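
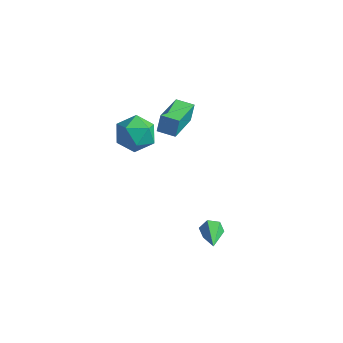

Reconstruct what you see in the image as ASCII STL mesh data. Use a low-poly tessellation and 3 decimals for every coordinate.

solid 
facet normal -0.525 0.755 -0.393
outer loop
vertex 2.795 1.568 -2.859
vertex 2.564 1.184 -3.288
vertex 2.269 1.26 -2.748
endloop
endfacet
facet normal 0.080 0.215 0.973
outer loop
vertex 2.795 1.568 -2.859
vertex 2.269 1.26 -2.748
vertex 3.596 -0.304 -2.512
endloop
endfacet
facet normal -0.524 0.756 -0.393
outer loop
vertex 2.269 1.26 -2.748
vertex 2.564 1.184 -3.288
vertex 2.037 0.877 -3.176
endloop
endfacet
facet normal -0.601 -0.406 0.689
outer loop
vertex 2.269 1.26 -2.748
vertex 2.037 0.877 -3.176
vertex 3.596 -0.304 -2.512
endloop
endfacet
facet normal -0.524 0.755 -0.395
outer loop
vertex 2.037 0.877 -3.176
vertex 2.564 1.184 -3.288
vertex 2.333 0.8 -3.716
endloop
endfacet
facet normal -0.544 -0.820 -0.181
outer loop
vertex 2.037 0.877 -3.176
vertex 2.333 0.8 -3.716
vertex 3.596 -0.304 -2.512
endloop
endfacet
facet normal -0.525 0.755 -0.394
outer loop
vertex 2.333 0.8 -3.716
vertex 2.564 1.184 -3.288
vertex 2.859 1.108 -3.827
endloop
endfacet
facet normal 0.196 -0.611 -0.767
outer loop
vertex 2.333 0.8 -3.716
vertex 2.859 1.108 -3.827
vertex 3.596 -0.304 -2.512
endloop
endfacet
facet normal -0.523 0.756 -0.393
outer loop
vertex 2.859 1.108 -3.827
vertex 2.564 1.184 -3.288
vertex 3.091 1.491 -3.399
endloop
endfacet
facet normal 0.876 0.008 -0.482
outer loop
vertex 2.859 1.108 -3.827
vertex 3.091 1.491 -3.399
vertex 3.596 -0.304 -2.512
endloop
endfacet
facet normal -0.523 0.755 -0.394
outer loop
vertex 3.091 1.491 -3.399
vertex 2.564 1.184 -3.288
vertex 2.795 1.568 -2.859
endloop
endfacet
facet normal 0.819 0.422 0.389
outer loop
vertex 3.091 1.491 -3.399
vertex 2.795 1.568 -2.859
vertex 3.596 -0.304 -2.512
endloop
endfacet
facet normal -0.981 -0.185 0.065
outer loop
vertex -0.427 1.332 4.191
vertex -0.844 3.305 3.504
vertex -0.428 1.0 3.237
endloop
endfacet
facet normal 0.195 -0.926 0.322
outer loop
vertex 0.504 1.175 3.176
vertex -0.427 1.332 4.191
vertex -0.428 1.0 3.237
endloop
endfacet
facet normal -0.981 -0.185 0.065
outer loop
vertex -0.428 1.0 3.237
vertex -0.844 3.305 3.504
vertex -0.845 2.973 2.551
endloop
endfacet
facet normal -0.000 -0.328 -0.945
outer loop
vertex -0.845 2.973 2.551
vertex 0.504 1.175 3.176
vertex -0.428 1.0 3.237
endloop
endfacet
facet normal 0.000 0.329 0.944
outer loop
vertex -0.427 1.332 4.191
vertex 0.088 3.48 3.443
vertex -0.844 3.305 3.504
endloop
endfacet
facet normal 0.195 -0.926 0.322
outer loop
vertex 0.505 1.507 4.129
vertex -0.427 1.332 4.191
vertex 0.504 1.175 3.176
endloop
endfacet
facet normal 0.001 0.329 0.944
outer loop
vertex 0.505 1.507 4.129
vertex 0.088 3.48 3.443
vertex -0.427 1.332 4.191
endloop
endfacet
facet normal -0.195 0.926 -0.322
outer loop
vertex -0.844 3.305 3.504
vertex 0.088 3.48 3.443
vertex -0.845 2.973 2.551
endloop
endfacet
facet normal -0.001 -0.329 -0.944
outer loop
vertex 0.087 3.148 2.489
vertex 0.504 1.175 3.176
vertex -0.845 2.973 2.551
endloop
endfacet
facet normal -0.195 0.926 -0.322
outer loop
vertex -0.845 2.973 2.551
vertex 0.088 3.48 3.443
vertex 0.087 3.148 2.489
endloop
endfacet
facet normal 0.981 0.185 -0.065
outer loop
vertex 0.087 3.148 2.489
vertex 0.505 1.507 4.129
vertex 0.504 1.175 3.176
endloop
endfacet
facet normal 0.981 0.185 -0.065
outer loop
vertex 0.088 3.48 3.443
vertex 0.505 1.507 4.129
vertex 0.087 3.148 2.489
endloop
endfacet
facet normal 0.340 0.628 0.700
outer loop
vertex -1.621 2.54 1.693
vertex -2.344 2.114 2.427
vertex -1.325 1.673 2.328
endloop
endfacet
facet normal 0.855 0.463 0.234
outer loop
vertex -1.621 2.54 1.693
vertex -1.325 1.673 2.328
vertex -1.043 1.697 1.25
endloop
endfacet
facet normal 0.632 0.653 -0.417
outer loop
vertex -1.621 2.54 1.693
vertex -1.043 1.697 1.25
vertex -1.887 2.152 0.683
endloop
endfacet
facet normal -0.019 0.935 -0.354
outer loop
vertex -1.621 2.54 1.693
vertex -1.887 2.152 0.683
vertex -2.691 2.411 1.41
endloop
endfacet
facet normal -0.200 0.920 0.337
outer loop
vertex -1.621 2.54 1.693
vertex -2.691 2.411 1.41
vertex -2.344 2.114 2.427
endloop
endfacet
facet normal 0.939 -0.246 0.240
outer loop
vertex -1.043 1.697 1.25
vertex -1.325 1.673 2.328
vertex -1.409 0.749 1.71
endloop
endfacet
facet normal 0.106 0.022 0.994
outer loop
vertex -1.325 1.673 2.328
vertex -2.344 2.114 2.427
vertex -2.213 1.008 2.437
endloop
endfacet
facet normal -0.769 0.494 0.407
outer loop
vertex -2.344 2.114 2.427
vertex -2.691 2.411 1.41
vertex -3.057 1.463 1.87
endloop
endfacet
facet normal -0.476 0.519 -0.711
outer loop
vertex -2.691 2.411 1.41
vertex -1.887 2.152 0.683
vertex -2.775 1.487 0.792
endloop
endfacet
facet normal 0.579 0.061 -0.813
outer loop
vertex -1.887 2.152 0.683
vertex -1.043 1.697 1.25
vertex -1.756 1.046 0.693
endloop
endfacet
facet normal 0.019 -0.935 0.354
outer loop
vertex -2.479 0.62 1.427
vertex -1.409 0.749 1.71
vertex -2.213 1.008 2.437
endloop
endfacet
facet normal -0.632 -0.653 0.417
outer loop
vertex -2.479 0.62 1.427
vertex -2.213 1.008 2.437
vertex -3.057 1.463 1.87
endloop
endfacet
facet normal -0.855 -0.463 -0.234
outer loop
vertex -2.479 0.62 1.427
vertex -3.057 1.463 1.87
vertex -2.775 1.487 0.792
endloop
endfacet
facet normal -0.340 -0.628 -0.700
outer loop
vertex -2.479 0.62 1.427
vertex -2.775 1.487 0.792
vertex -1.756 1.046 0.693
endloop
endfacet
facet normal 0.200 -0.920 -0.337
outer loop
vertex -2.479 0.62 1.427
vertex -1.756 1.046 0.693
vertex -1.409 0.749 1.71
endloop
endfacet
facet normal 0.476 -0.519 0.711
outer loop
vertex -2.213 1.008 2.437
vertex -1.409 0.749 1.71
vertex -1.325 1.673 2.328
endloop
endfacet
facet normal -0.579 -0.061 0.813
outer loop
vertex -3.057 1.463 1.87
vertex -2.213 1.008 2.437
vertex -2.344 2.114 2.427
endloop
endfacet
facet normal -0.939 0.246 -0.240
outer loop
vertex -2.775 1.487 0.792
vertex -3.057 1.463 1.87
vertex -2.691 2.411 1.41
endloop
endfacet
facet normal -0.106 -0.022 -0.994
outer loop
vertex -1.756 1.046 0.693
vertex -2.775 1.487 0.792
vertex -1.887 2.152 0.683
endloop
endfacet
facet normal 0.769 -0.494 -0.407
outer loop
vertex -1.409 0.749 1.71
vertex -1.756 1.046 0.693
vertex -1.043 1.697 1.25
endloop
endfacet

endsolid


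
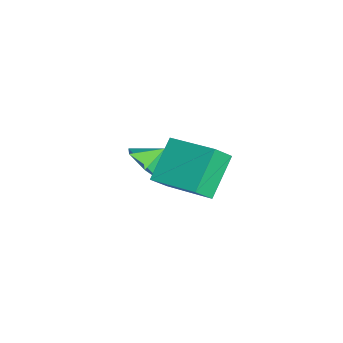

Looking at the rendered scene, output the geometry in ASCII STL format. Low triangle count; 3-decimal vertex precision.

solid 
facet normal 0.386 -0.699 -0.602
outer loop
vertex 0.429 -2.059 -1.751
vertex -0.151 -2.69 -1.39
vertex -0.408 -2.192 -2.133
endloop
endfacet
facet normal -0.079 0.983 -0.168
outer loop
vertex 0.429 -2.059 -1.751
vertex -0.408 -2.192 -2.133
vertex -0.549 -1.97 -0.77
endloop
endfacet
facet normal 0.385 -0.699 -0.602
outer loop
vertex -0.408 -2.192 -2.133
vertex -0.151 -2.69 -1.39
vertex -0.989 -2.823 -1.772
endloop
endfacet
facet normal -0.773 0.609 -0.179
outer loop
vertex -0.408 -2.192 -2.133
vertex -0.989 -2.823 -1.772
vertex -0.549 -1.97 -0.77
endloop
endfacet
facet normal 0.386 -0.699 -0.603
outer loop
vertex -0.989 -2.823 -1.772
vertex -0.151 -2.69 -1.39
vertex -0.732 -3.321 -1.03
endloop
endfacet
facet normal -0.931 0.057 0.361
outer loop
vertex -0.989 -2.823 -1.772
vertex -0.732 -3.321 -1.03
vertex -0.549 -1.97 -0.77
endloop
endfacet
facet normal 0.386 -0.699 -0.603
outer loop
vertex -0.732 -3.321 -1.03
vertex -0.151 -2.69 -1.39
vertex 0.106 -3.188 -0.648
endloop
endfacet
facet normal -0.396 -0.122 0.910
outer loop
vertex -0.732 -3.321 -1.03
vertex 0.106 -3.188 -0.648
vertex -0.549 -1.97 -0.77
endloop
endfacet
facet normal 0.386 -0.699 -0.603
outer loop
vertex 0.106 -3.188 -0.648
vertex -0.151 -2.69 -1.39
vertex 0.686 -2.557 -1.008
endloop
endfacet
facet normal 0.297 0.252 0.921
outer loop
vertex 0.106 -3.188 -0.648
vertex 0.686 -2.557 -1.008
vertex -0.549 -1.97 -0.77
endloop
endfacet
facet normal 0.386 -0.699 -0.602
outer loop
vertex 0.686 -2.557 -1.008
vertex -0.151 -2.69 -1.39
vertex 0.429 -2.059 -1.751
endloop
endfacet
facet normal 0.456 0.804 0.381
outer loop
vertex 0.686 -2.557 -1.008
vertex 0.429 -2.059 -1.751
vertex -0.549 -1.97 -0.77
endloop
endfacet
facet normal -0.585 -0.770 -0.254
outer loop
vertex 3.578 -2.016 0.932
vertex 2.32 -1.471 2.175
vertex 3.162 -1.484 0.278
endloop
endfacet
facet normal 0.680 -0.295 -0.672
outer loop
vertex 4.42 0.171 0.825
vertex 3.578 -2.016 0.932
vertex 3.162 -1.484 0.278
endloop
endfacet
facet normal -0.585 -0.770 -0.254
outer loop
vertex 3.162 -1.484 0.278
vertex 2.32 -1.471 2.175
vertex 1.904 -0.939 1.521
endloop
endfacet
facet normal -0.442 0.566 -0.696
outer loop
vertex 1.904 -0.939 1.521
vertex 4.42 0.171 0.825
vertex 3.162 -1.484 0.278
endloop
endfacet
facet normal 0.442 -0.566 0.696
outer loop
vertex 3.578 -2.016 0.932
vertex 3.578 0.184 2.722
vertex 2.32 -1.471 2.175
endloop
endfacet
facet normal 0.680 -0.295 -0.672
outer loop
vertex 4.836 -0.361 1.479
vertex 3.578 -2.016 0.932
vertex 4.42 0.171 0.825
endloop
endfacet
facet normal 0.442 -0.566 0.696
outer loop
vertex 4.836 -0.361 1.479
vertex 3.578 0.184 2.722
vertex 3.578 -2.016 0.932
endloop
endfacet
facet normal -0.680 0.295 0.672
outer loop
vertex 2.32 -1.471 2.175
vertex 3.578 0.184 2.722
vertex 1.904 -0.939 1.521
endloop
endfacet
facet normal -0.442 0.566 -0.696
outer loop
vertex 3.162 0.716 2.068
vertex 4.42 0.171 0.825
vertex 1.904 -0.939 1.521
endloop
endfacet
facet normal -0.680 0.295 0.672
outer loop
vertex 1.904 -0.939 1.521
vertex 3.578 0.184 2.722
vertex 3.162 0.716 2.068
endloop
endfacet
facet normal 0.585 0.770 0.254
outer loop
vertex 3.162 0.716 2.068
vertex 4.836 -0.361 1.479
vertex 4.42 0.171 0.825
endloop
endfacet
facet normal 0.585 0.770 0.254
outer loop
vertex 3.578 0.184 2.722
vertex 4.836 -0.361 1.479
vertex 3.162 0.716 2.068
endloop
endfacet

endsolid


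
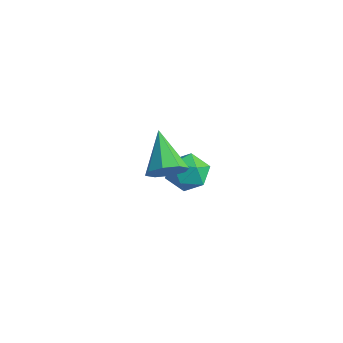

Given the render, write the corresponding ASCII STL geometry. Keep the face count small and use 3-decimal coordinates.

solid 
facet normal 0.336 0.522 0.784
outer loop
vertex -2.898 4.27 -1.611
vertex -3.583 3.761 -0.979
vertex -2.61 3.366 -1.133
endloop
endfacet
facet normal 0.852 0.430 0.299
outer loop
vertex -2.898 4.27 -1.611
vertex -2.61 3.366 -1.133
vertex -2.342 3.54 -2.146
endloop
endfacet
facet normal 0.628 0.711 -0.318
outer loop
vertex -2.898 4.27 -1.611
vertex -2.342 3.54 -2.146
vertex -3.15 4.043 -2.617
endloop
endfacet
facet normal -0.028 0.977 -0.213
outer loop
vertex -2.898 4.27 -1.611
vertex -3.15 4.043 -2.617
vertex -3.917 4.179 -1.896
endloop
endfacet
facet normal -0.207 0.859 0.467
outer loop
vertex -2.898 4.27 -1.611
vertex -3.917 4.179 -1.896
vertex -3.583 3.761 -0.979
endloop
endfacet
facet normal 0.941 -0.271 0.202
outer loop
vertex -2.342 3.54 -2.146
vertex -2.61 3.366 -1.133
vertex -2.683 2.581 -1.844
endloop
endfacet
facet normal 0.106 -0.123 0.987
outer loop
vertex -2.61 3.366 -1.133
vertex -3.583 3.761 -0.979
vertex -3.45 2.717 -1.123
endloop
endfacet
facet normal -0.772 0.424 0.474
outer loop
vertex -3.583 3.761 -0.979
vertex -3.917 4.179 -1.896
vertex -4.258 3.22 -1.594
endloop
endfacet
facet normal -0.481 0.613 -0.627
outer loop
vertex -3.917 4.179 -1.896
vertex -3.15 4.043 -2.617
vertex -3.99 3.394 -2.607
endloop
endfacet
facet normal 0.578 0.183 -0.795
outer loop
vertex -3.15 4.043 -2.617
vertex -2.342 3.54 -2.146
vertex -3.017 2.999 -2.761
endloop
endfacet
facet normal 0.028 -0.977 0.213
outer loop
vertex -3.702 2.49 -2.129
vertex -2.683 2.581 -1.844
vertex -3.45 2.717 -1.123
endloop
endfacet
facet normal -0.628 -0.711 0.318
outer loop
vertex -3.702 2.49 -2.129
vertex -3.45 2.717 -1.123
vertex -4.258 3.22 -1.594
endloop
endfacet
facet normal -0.852 -0.430 -0.299
outer loop
vertex -3.702 2.49 -2.129
vertex -4.258 3.22 -1.594
vertex -3.99 3.394 -2.607
endloop
endfacet
facet normal -0.336 -0.522 -0.784
outer loop
vertex -3.702 2.49 -2.129
vertex -3.99 3.394 -2.607
vertex -3.017 2.999 -2.761
endloop
endfacet
facet normal 0.207 -0.859 -0.467
outer loop
vertex -3.702 2.49 -2.129
vertex -3.017 2.999 -2.761
vertex -2.683 2.581 -1.844
endloop
endfacet
facet normal 0.481 -0.613 0.627
outer loop
vertex -3.45 2.717 -1.123
vertex -2.683 2.581 -1.844
vertex -2.61 3.366 -1.133
endloop
endfacet
facet normal -0.578 -0.183 0.795
outer loop
vertex -4.258 3.22 -1.594
vertex -3.45 2.717 -1.123
vertex -3.583 3.761 -0.979
endloop
endfacet
facet normal -0.941 0.271 -0.202
outer loop
vertex -3.99 3.394 -2.607
vertex -4.258 3.22 -1.594
vertex -3.917 4.179 -1.896
endloop
endfacet
facet normal -0.106 0.123 -0.987
outer loop
vertex -3.017 2.999 -2.761
vertex -3.99 3.394 -2.607
vertex -3.15 4.043 -2.617
endloop
endfacet
facet normal 0.772 -0.424 -0.474
outer loop
vertex -2.683 2.581 -1.844
vertex -3.017 2.999 -2.761
vertex -2.342 3.54 -2.146
endloop
endfacet
facet normal 0.733 -0.294 -0.613
outer loop
vertex 1.782 -0.48 3.411
vertex 1.189 -0.655 2.786
vertex 1.663 0.051 3.014
endloop
endfacet
facet normal 0.343 0.611 0.714
outer loop
vertex 1.782 -0.48 3.411
vertex 1.663 0.051 3.014
vertex -0.329 -0.045 4.054
endloop
endfacet
facet normal 0.734 -0.295 -0.612
outer loop
vertex 1.663 0.051 3.014
vertex 1.189 -0.655 2.786
vertex 1.266 0.168 2.482
endloop
endfacet
facet normal 0.047 0.982 0.181
outer loop
vertex 1.663 0.051 3.014
vertex 1.266 0.168 2.482
vertex -0.329 -0.045 4.054
endloop
endfacet
facet normal 0.733 -0.295 -0.613
outer loop
vertex 1.266 0.168 2.482
vertex 1.189 -0.655 2.786
vertex 0.824 -0.197 2.129
endloop
endfacet
facet normal -0.433 0.840 -0.326
outer loop
vertex 1.266 0.168 2.482
vertex 0.824 -0.197 2.129
vertex -0.329 -0.045 4.054
endloop
endfacet
facet normal 0.733 -0.295 -0.613
outer loop
vertex 0.824 -0.197 2.129
vertex 1.189 -0.655 2.786
vertex 0.595 -0.83 2.16
endloop
endfacet
facet normal -0.816 0.270 -0.510
outer loop
vertex 0.824 -0.197 2.129
vertex 0.595 -0.83 2.16
vertex -0.329 -0.045 4.054
endloop
endfacet
facet normal 0.733 -0.294 -0.614
outer loop
vertex 0.595 -0.83 2.16
vertex 1.189 -0.655 2.786
vertex 0.715 -1.36 2.557
endloop
endfacet
facet normal -0.879 -0.397 -0.264
outer loop
vertex 0.595 -0.83 2.16
vertex 0.715 -1.36 2.557
vertex -0.329 -0.045 4.054
endloop
endfacet
facet normal 0.734 -0.294 -0.612
outer loop
vertex 0.715 -1.36 2.557
vertex 1.189 -0.655 2.786
vertex 1.112 -1.477 3.089
endloop
endfacet
facet normal -0.584 -0.767 0.267
outer loop
vertex 0.715 -1.36 2.557
vertex 1.112 -1.477 3.089
vertex -0.329 -0.045 4.054
endloop
endfacet
facet normal 0.733 -0.295 -0.613
outer loop
vertex 1.112 -1.477 3.089
vertex 1.189 -0.655 2.786
vertex 1.554 -1.112 3.442
endloop
endfacet
facet normal -0.102 -0.625 0.774
outer loop
vertex 1.112 -1.477 3.089
vertex 1.554 -1.112 3.442
vertex -0.329 -0.045 4.054
endloop
endfacet
facet normal 0.733 -0.295 -0.613
outer loop
vertex 1.554 -1.112 3.442
vertex 1.189 -0.655 2.786
vertex 1.782 -0.48 3.411
endloop
endfacet
facet normal 0.281 -0.054 0.958
outer loop
vertex 1.554 -1.112 3.442
vertex 1.782 -0.48 3.411
vertex -0.329 -0.045 4.054
endloop
endfacet

endsolid


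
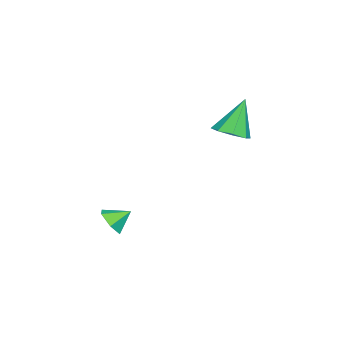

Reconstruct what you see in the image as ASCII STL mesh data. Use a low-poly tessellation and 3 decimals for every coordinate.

solid 
facet normal 0.352 -0.754 -0.555
outer loop
vertex 4.462 -2.572 -0.87
vertex 3.675 -2.809 -1.048
vertex 4.071 -2.259 -1.544
endloop
endfacet
facet normal 0.486 0.865 0.120
outer loop
vertex 4.462 -2.572 -0.87
vertex 4.071 -2.259 -1.544
vertex 3.285 -1.971 -0.432
endloop
endfacet
facet normal 0.352 -0.754 -0.555
outer loop
vertex 4.071 -2.259 -1.544
vertex 3.675 -2.809 -1.048
vertex 3.285 -2.495 -1.722
endloop
endfacet
facet normal -0.189 0.910 -0.370
outer loop
vertex 4.071 -2.259 -1.544
vertex 3.285 -2.495 -1.722
vertex 3.285 -1.971 -0.432
endloop
endfacet
facet normal 0.351 -0.754 -0.555
outer loop
vertex 3.285 -2.495 -1.722
vertex 3.675 -2.809 -1.048
vertex 2.889 -3.045 -1.225
endloop
endfacet
facet normal -0.869 0.458 -0.186
outer loop
vertex 3.285 -2.495 -1.722
vertex 2.889 -3.045 -1.225
vertex 3.285 -1.971 -0.432
endloop
endfacet
facet normal 0.351 -0.755 -0.554
outer loop
vertex 2.889 -3.045 -1.225
vertex 3.675 -2.809 -1.048
vertex 3.28 -3.358 -0.551
endloop
endfacet
facet normal -0.872 -0.039 0.488
outer loop
vertex 2.889 -3.045 -1.225
vertex 3.28 -3.358 -0.551
vertex 3.285 -1.971 -0.432
endloop
endfacet
facet normal 0.352 -0.755 -0.554
outer loop
vertex 3.28 -3.358 -0.551
vertex 3.675 -2.809 -1.048
vertex 4.066 -3.122 -0.373
endloop
endfacet
facet normal -0.196 -0.083 0.977
outer loop
vertex 3.28 -3.358 -0.551
vertex 4.066 -3.122 -0.373
vertex 3.285 -1.971 -0.432
endloop
endfacet
facet normal 0.352 -0.754 -0.554
outer loop
vertex 4.066 -3.122 -0.373
vertex 3.675 -2.809 -1.048
vertex 4.462 -2.572 -0.87
endloop
endfacet
facet normal 0.484 0.369 0.794
outer loop
vertex 4.066 -3.122 -0.373
vertex 4.462 -2.572 -0.87
vertex 3.285 -1.971 -0.432
endloop
endfacet
facet normal 0.395 -0.218 -0.893
outer loop
vertex -1.502 1.512 2.668
vertex -2.387 1.2 2.353
vertex -1.91 2.067 2.352
endloop
endfacet
facet normal 0.535 0.679 0.502
outer loop
vertex -1.502 1.512 2.668
vertex -1.91 2.067 2.352
vertex -3.253 1.68 4.307
endloop
endfacet
facet normal 0.395 -0.219 -0.892
outer loop
vertex -1.91 2.067 2.352
vertex -2.387 1.2 2.353
vertex -2.597 2.114 2.036
endloop
endfacet
facet normal -0.017 0.983 0.183
outer loop
vertex -1.91 2.067 2.352
vertex -2.597 2.114 2.036
vertex -3.253 1.68 4.307
endloop
endfacet
facet normal 0.395 -0.219 -0.892
outer loop
vertex -2.597 2.114 2.036
vertex -2.387 1.2 2.353
vertex -3.161 1.626 1.906
endloop
endfacet
facet normal -0.648 0.760 -0.042
outer loop
vertex -2.597 2.114 2.036
vertex -3.161 1.626 1.906
vertex -3.253 1.68 4.307
endloop
endfacet
facet normal 0.395 -0.219 -0.892
outer loop
vertex -3.161 1.626 1.906
vertex -2.387 1.2 2.353
vertex -3.273 0.888 2.038
endloop
endfacet
facet normal -0.989 0.143 -0.041
outer loop
vertex -3.161 1.626 1.906
vertex -3.273 0.888 2.038
vertex -3.253 1.68 4.307
endloop
endfacet
facet normal 0.395 -0.220 -0.892
outer loop
vertex -3.273 0.888 2.038
vertex -2.387 1.2 2.353
vertex -2.865 0.333 2.355
endloop
endfacet
facet normal -0.839 -0.511 0.186
outer loop
vertex -3.273 0.888 2.038
vertex -2.865 0.333 2.355
vertex -3.253 1.68 4.307
endloop
endfacet
facet normal 0.395 -0.220 -0.892
outer loop
vertex -2.865 0.333 2.355
vertex -2.387 1.2 2.353
vertex -2.178 0.286 2.671
endloop
endfacet
facet normal -0.288 -0.814 0.505
outer loop
vertex -2.865 0.333 2.355
vertex -2.178 0.286 2.671
vertex -3.253 1.68 4.307
endloop
endfacet
facet normal 0.395 -0.220 -0.892
outer loop
vertex -2.178 0.286 2.671
vertex -2.387 1.2 2.353
vertex -1.614 0.774 2.8
endloop
endfacet
facet normal 0.344 -0.591 0.730
outer loop
vertex -2.178 0.286 2.671
vertex -1.614 0.774 2.8
vertex -3.253 1.68 4.307
endloop
endfacet
facet normal 0.395 -0.219 -0.892
outer loop
vertex -1.614 0.774 2.8
vertex -2.387 1.2 2.353
vertex -1.502 1.512 2.668
endloop
endfacet
facet normal 0.684 0.026 0.729
outer loop
vertex -1.614 0.774 2.8
vertex -1.502 1.512 2.668
vertex -3.253 1.68 4.307
endloop
endfacet

endsolid


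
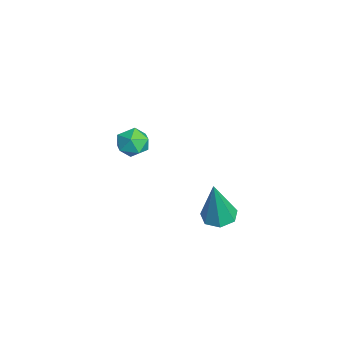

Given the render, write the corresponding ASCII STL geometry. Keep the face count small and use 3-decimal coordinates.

solid 
facet normal -0.169 0.136 -0.976
outer loop
vertex 3.654 0.79 0.206
vertex 3.156 0.27 0.22
vertex 3.071 0.976 0.333
endloop
endfacet
facet normal 0.354 0.860 0.368
outer loop
vertex 3.654 0.79 0.206
vertex 3.071 0.976 0.333
vertex 3.504 -0.01 2.22
endloop
endfacet
facet normal -0.169 0.136 -0.976
outer loop
vertex 3.071 0.976 0.333
vertex 3.156 0.27 0.22
vertex 2.552 0.631 0.375
endloop
endfacet
facet normal -0.454 0.743 0.492
outer loop
vertex 3.071 0.976 0.333
vertex 2.552 0.631 0.375
vertex 3.504 -0.01 2.22
endloop
endfacet
facet normal -0.169 0.136 -0.976
outer loop
vertex 2.552 0.631 0.375
vertex 3.156 0.27 0.22
vertex 2.488 0.014 0.3
endloop
endfacet
facet normal -0.883 0.035 0.468
outer loop
vertex 2.552 0.631 0.375
vertex 2.488 0.014 0.3
vertex 3.504 -0.01 2.22
endloop
endfacet
facet normal -0.170 0.137 -0.976
outer loop
vertex 2.488 0.014 0.3
vertex 3.156 0.27 0.22
vertex 2.927 -0.41 0.164
endloop
endfacet
facet normal -0.608 -0.730 0.313
outer loop
vertex 2.488 0.014 0.3
vertex 2.927 -0.41 0.164
vertex 3.504 -0.01 2.22
endloop
endfacet
facet normal -0.170 0.138 -0.976
outer loop
vertex 2.927 -0.41 0.164
vertex 3.156 0.27 0.22
vertex 3.538 -0.321 0.07
endloop
endfacet
facet normal 0.164 -0.976 0.144
outer loop
vertex 2.927 -0.41 0.164
vertex 3.538 -0.321 0.07
vertex 3.504 -0.01 2.22
endloop
endfacet
facet normal -0.170 0.138 -0.976
outer loop
vertex 3.538 -0.321 0.07
vertex 3.156 0.27 0.22
vertex 3.862 0.213 0.089
endloop
endfacet
facet normal 0.850 -0.519 0.089
outer loop
vertex 3.538 -0.321 0.07
vertex 3.862 0.213 0.089
vertex 3.504 -0.01 2.22
endloop
endfacet
facet normal -0.170 0.137 -0.976
outer loop
vertex 3.862 0.213 0.089
vertex 3.156 0.27 0.22
vertex 3.654 0.79 0.206
endloop
endfacet
facet normal 0.935 0.299 0.188
outer loop
vertex 3.862 0.213 0.089
vertex 3.654 0.79 0.206
vertex 3.504 -0.01 2.22
endloop
endfacet
facet normal 0.291 0.332 0.897
outer loop
vertex -1.621 -1.875 1.148
vertex -2.13 -2.353 1.49
vertex -1.406 -2.596 1.345
endloop
endfacet
facet normal 0.827 0.364 0.428
outer loop
vertex -1.621 -1.875 1.148
vertex -1.406 -2.596 1.345
vertex -1.184 -2.297 0.662
endloop
endfacet
facet normal 0.620 0.776 -0.117
outer loop
vertex -1.621 -1.875 1.148
vertex -1.184 -2.297 0.662
vertex -1.772 -1.869 0.385
endloop
endfacet
facet normal -0.045 0.999 0.017
outer loop
vertex -1.621 -1.875 1.148
vertex -1.772 -1.869 0.385
vertex -2.357 -1.904 0.897
endloop
endfacet
facet normal -0.248 0.724 0.643
outer loop
vertex -1.621 -1.875 1.148
vertex -2.357 -1.904 0.897
vertex -2.13 -2.353 1.49
endloop
endfacet
facet normal 0.939 -0.294 0.177
outer loop
vertex -1.184 -2.297 0.662
vertex -1.406 -2.596 1.345
vertex -1.423 -3.036 0.703
endloop
endfacet
facet normal 0.071 -0.346 0.935
outer loop
vertex -1.406 -2.596 1.345
vertex -2.13 -2.353 1.49
vertex -2.008 -3.071 1.215
endloop
endfacet
facet normal -0.801 0.288 0.525
outer loop
vertex -2.13 -2.353 1.49
vertex -2.357 -1.904 0.897
vertex -2.596 -2.643 0.938
endloop
endfacet
facet normal -0.472 0.733 -0.490
outer loop
vertex -2.357 -1.904 0.897
vertex -1.772 -1.869 0.385
vertex -2.374 -2.344 0.255
endloop
endfacet
facet normal 0.603 0.373 -0.705
outer loop
vertex -1.772 -1.869 0.385
vertex -1.184 -2.297 0.662
vertex -1.65 -2.587 0.11
endloop
endfacet
facet normal 0.045 -0.999 -0.017
outer loop
vertex -2.159 -3.065 0.452
vertex -1.423 -3.036 0.703
vertex -2.008 -3.071 1.215
endloop
endfacet
facet normal -0.620 -0.776 0.117
outer loop
vertex -2.159 -3.065 0.452
vertex -2.008 -3.071 1.215
vertex -2.596 -2.643 0.938
endloop
endfacet
facet normal -0.827 -0.364 -0.428
outer loop
vertex -2.159 -3.065 0.452
vertex -2.596 -2.643 0.938
vertex -2.374 -2.344 0.255
endloop
endfacet
facet normal -0.291 -0.332 -0.897
outer loop
vertex -2.159 -3.065 0.452
vertex -2.374 -2.344 0.255
vertex -1.65 -2.587 0.11
endloop
endfacet
facet normal 0.248 -0.724 -0.643
outer loop
vertex -2.159 -3.065 0.452
vertex -1.65 -2.587 0.11
vertex -1.423 -3.036 0.703
endloop
endfacet
facet normal 0.472 -0.733 0.490
outer loop
vertex -2.008 -3.071 1.215
vertex -1.423 -3.036 0.703
vertex -1.406 -2.596 1.345
endloop
endfacet
facet normal -0.603 -0.373 0.705
outer loop
vertex -2.596 -2.643 0.938
vertex -2.008 -3.071 1.215
vertex -2.13 -2.353 1.49
endloop
endfacet
facet normal -0.939 0.294 -0.177
outer loop
vertex -2.374 -2.344 0.255
vertex -2.596 -2.643 0.938
vertex -2.357 -1.904 0.897
endloop
endfacet
facet normal -0.071 0.346 -0.935
outer loop
vertex -1.65 -2.587 0.11
vertex -2.374 -2.344 0.255
vertex -1.772 -1.869 0.385
endloop
endfacet
facet normal 0.801 -0.288 -0.525
outer loop
vertex -1.423 -3.036 0.703
vertex -1.65 -2.587 0.11
vertex -1.184 -2.297 0.662
endloop
endfacet

endsolid


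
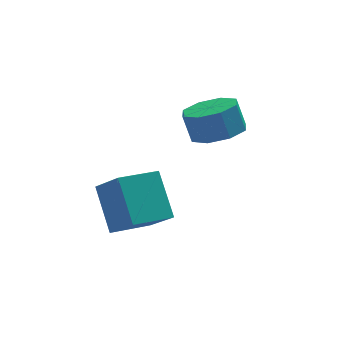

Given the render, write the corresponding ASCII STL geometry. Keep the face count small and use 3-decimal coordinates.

solid 
facet normal -0.930 -0.324 0.171
outer loop
vertex -3.01 -4.151 -0.931
vertex -3.21 -2.951 0.257
vertex -3.524 -3.219 -1.959
endloop
endfacet
facet normal 0.117 -0.706 -0.699
outer loop
vertex -2.23 -2.769 -2.197
vertex -3.01 -4.151 -0.931
vertex -3.524 -3.219 -1.959
endloop
endfacet
facet normal -0.931 -0.323 0.171
outer loop
vertex -3.524 -3.219 -1.959
vertex -3.21 -2.951 0.257
vertex -3.723 -2.019 -0.772
endloop
endfacet
facet normal -0.347 0.630 -0.695
outer loop
vertex -3.723 -2.019 -0.772
vertex -2.23 -2.769 -2.197
vertex -3.524 -3.219 -1.959
endloop
endfacet
facet normal 0.347 -0.630 0.695
outer loop
vertex -3.01 -4.151 -0.931
vertex -1.916 -2.501 0.019
vertex -3.21 -2.951 0.257
endloop
endfacet
facet normal 0.118 -0.706 -0.698
outer loop
vertex -1.717 -3.701 -1.168
vertex -3.01 -4.151 -0.931
vertex -2.23 -2.769 -2.197
endloop
endfacet
facet normal 0.347 -0.630 0.695
outer loop
vertex -1.717 -3.701 -1.168
vertex -1.916 -2.501 0.019
vertex -3.01 -4.151 -0.931
endloop
endfacet
facet normal -0.117 0.706 0.698
outer loop
vertex -3.21 -2.951 0.257
vertex -1.916 -2.501 0.019
vertex -3.723 -2.019 -0.772
endloop
endfacet
facet normal -0.347 0.630 -0.695
outer loop
vertex -2.43 -1.569 -1.009
vertex -2.23 -2.769 -2.197
vertex -3.723 -2.019 -0.772
endloop
endfacet
facet normal -0.118 0.706 0.699
outer loop
vertex -3.723 -2.019 -0.772
vertex -1.916 -2.501 0.019
vertex -2.43 -1.569 -1.009
endloop
endfacet
facet normal 0.931 0.324 -0.171
outer loop
vertex -2.43 -1.569 -1.009
vertex -1.717 -3.701 -1.168
vertex -2.23 -2.769 -2.197
endloop
endfacet
facet normal 0.930 0.324 -0.172
outer loop
vertex -1.916 -2.501 0.019
vertex -1.717 -3.701 -1.168
vertex -2.43 -1.569 -1.009
endloop
endfacet
facet normal 0.215 -0.322 -0.922
outer loop
vertex 1.12 -0.814 0.15
vertex 0.392 -0.357 -0.179
vertex 1.279 -0.155 -0.043
endloop
endfacet
facet normal 0.950 -0.149 0.274
outer loop
vertex 1.12 -0.814 0.15
vertex 1.279 -0.155 -0.043
vertex 0.896 -0.479 1.109
endloop
endfacet
facet normal 0.950 -0.149 0.274
outer loop
vertex 0.896 -0.479 1.109
vertex 1.279 -0.155 -0.043
vertex 1.055 0.179 0.916
endloop
endfacet
facet normal -0.216 0.322 0.922
outer loop
vertex 0.896 -0.479 1.109
vertex 1.055 0.179 0.916
vertex 0.168 -0.023 0.779
endloop
endfacet
facet normal 0.215 -0.321 -0.922
outer loop
vertex 1.279 -0.155 -0.043
vertex 0.392 -0.357 -0.179
vertex 0.919 0.385 -0.315
endloop
endfacet
facet normal 0.832 0.555 0.001
outer loop
vertex 1.279 -0.155 -0.043
vertex 0.919 0.385 -0.315
vertex 1.055 0.179 0.916
endloop
endfacet
facet normal 0.832 0.555 0.001
outer loop
vertex 1.055 0.179 0.916
vertex 0.919 0.385 -0.315
vertex 0.695 0.719 0.643
endloop
endfacet
facet normal -0.216 0.322 0.922
outer loop
vertex 1.055 0.179 0.916
vertex 0.695 0.719 0.643
vertex 0.168 -0.023 0.779
endloop
endfacet
facet normal 0.215 -0.322 -0.922
outer loop
vertex 0.919 0.385 -0.315
vertex 0.392 -0.357 -0.179
vertex 0.25 0.49 -0.508
endloop
endfacet
facet normal 0.226 0.935 -0.273
outer loop
vertex 0.919 0.385 -0.315
vertex 0.25 0.49 -0.508
vertex 0.695 0.719 0.643
endloop
endfacet
facet normal 0.227 0.935 -0.274
outer loop
vertex 0.695 0.719 0.643
vertex 0.25 0.49 -0.508
vertex 0.026 0.825 0.45
endloop
endfacet
facet normal -0.215 0.322 0.922
outer loop
vertex 0.695 0.719 0.643
vertex 0.026 0.825 0.45
vertex 0.168 -0.023 0.779
endloop
endfacet
facet normal 0.216 -0.322 -0.922
outer loop
vertex 0.25 0.49 -0.508
vertex 0.392 -0.357 -0.179
vertex -0.336 0.099 -0.509
endloop
endfacet
facet normal -0.511 0.767 -0.388
outer loop
vertex 0.25 0.49 -0.508
vertex -0.336 0.099 -0.509
vertex 0.026 0.825 0.45
endloop
endfacet
facet normal -0.512 0.767 -0.387
outer loop
vertex 0.026 0.825 0.45
vertex -0.336 0.099 -0.509
vertex -0.56 0.434 0.45
endloop
endfacet
facet normal -0.215 0.322 0.922
outer loop
vertex 0.026 0.825 0.45
vertex -0.56 0.434 0.45
vertex 0.168 -0.023 0.779
endloop
endfacet
facet normal 0.216 -0.322 -0.922
outer loop
vertex -0.336 0.099 -0.509
vertex 0.392 -0.357 -0.179
vertex -0.495 -0.559 -0.316
endloop
endfacet
facet normal -0.950 0.149 -0.274
outer loop
vertex -0.336 0.099 -0.509
vertex -0.495 -0.559 -0.316
vertex -0.56 0.434 0.45
endloop
endfacet
facet normal -0.950 0.149 -0.274
outer loop
vertex -0.56 0.434 0.45
vertex -0.495 -0.559 -0.316
vertex -0.719 -0.225 0.643
endloop
endfacet
facet normal -0.215 0.322 0.922
outer loop
vertex -0.56 0.434 0.45
vertex -0.719 -0.225 0.643
vertex 0.168 -0.023 0.779
endloop
endfacet
facet normal 0.216 -0.322 -0.922
outer loop
vertex -0.495 -0.559 -0.316
vertex 0.392 -0.357 -0.179
vertex -0.135 -1.099 -0.043
endloop
endfacet
facet normal -0.832 -0.555 -0.001
outer loop
vertex -0.495 -0.559 -0.316
vertex -0.135 -1.099 -0.043
vertex -0.719 -0.225 0.643
endloop
endfacet
facet normal -0.832 -0.555 -0.001
outer loop
vertex -0.719 -0.225 0.643
vertex -0.135 -1.099 -0.043
vertex -0.359 -0.765 0.915
endloop
endfacet
facet normal -0.215 0.321 0.922
outer loop
vertex -0.719 -0.225 0.643
vertex -0.359 -0.765 0.915
vertex 0.168 -0.023 0.779
endloop
endfacet
facet normal 0.215 -0.322 -0.922
outer loop
vertex -0.135 -1.099 -0.043
vertex 0.392 -0.357 -0.179
vertex 0.534 -1.205 0.15
endloop
endfacet
facet normal -0.227 -0.935 0.273
outer loop
vertex -0.135 -1.099 -0.043
vertex 0.534 -1.205 0.15
vertex -0.359 -0.765 0.915
endloop
endfacet
facet normal -0.226 -0.935 0.274
outer loop
vertex -0.359 -0.765 0.915
vertex 0.534 -1.205 0.15
vertex 0.31 -0.87 1.108
endloop
endfacet
facet normal -0.215 0.322 0.922
outer loop
vertex -0.359 -0.765 0.915
vertex 0.31 -0.87 1.108
vertex 0.168 -0.023 0.779
endloop
endfacet
facet normal 0.215 -0.322 -0.922
outer loop
vertex 0.534 -1.205 0.15
vertex 0.392 -0.357 -0.179
vertex 1.12 -0.814 0.15
endloop
endfacet
facet normal 0.512 -0.767 0.388
outer loop
vertex 0.534 -1.205 0.15
vertex 1.12 -0.814 0.15
vertex 0.31 -0.87 1.108
endloop
endfacet
facet normal 0.511 -0.767 0.387
outer loop
vertex 0.31 -0.87 1.108
vertex 1.12 -0.814 0.15
vertex 0.896 -0.479 1.109
endloop
endfacet
facet normal -0.216 0.322 0.922
outer loop
vertex 0.31 -0.87 1.108
vertex 0.896 -0.479 1.109
vertex 0.168 -0.023 0.779
endloop
endfacet

endsolid


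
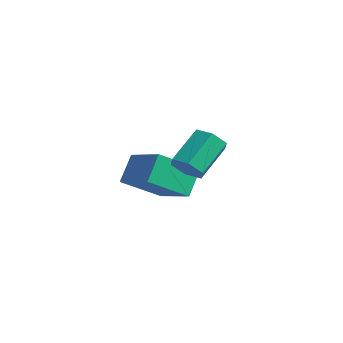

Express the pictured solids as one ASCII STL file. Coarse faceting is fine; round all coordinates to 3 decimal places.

solid 
facet normal 0.178 -0.782 -0.597
outer loop
vertex 0.36 -2.542 -0.047
vertex -0.034 -2.288 -0.497
vertex 0.599 -2.142 -0.5
endloop
endfacet
facet normal 0.913 -0.096 0.397
outer loop
vertex 0.36 -2.542 -0.047
vertex 0.599 -2.142 -0.5
vertex 0.089 -1.346 0.867
endloop
endfacet
facet normal 0.913 -0.095 0.396
outer loop
vertex 0.089 -1.346 0.867
vertex 0.599 -2.142 -0.5
vertex 0.327 -0.946 0.414
endloop
endfacet
facet normal -0.178 0.782 0.597
outer loop
vertex 0.089 -1.346 0.867
vertex 0.327 -0.946 0.414
vertex -0.306 -1.092 0.417
endloop
endfacet
facet normal 0.178 -0.782 -0.597
outer loop
vertex 0.599 -2.142 -0.5
vertex -0.034 -2.288 -0.497
vertex 0.204 -1.888 -0.95
endloop
endfacet
facet normal 0.774 0.486 -0.405
outer loop
vertex 0.599 -2.142 -0.5
vertex 0.204 -1.888 -0.95
vertex 0.327 -0.946 0.414
endloop
endfacet
facet normal 0.776 0.485 -0.405
outer loop
vertex 0.327 -0.946 0.414
vertex 0.204 -1.888 -0.95
vertex -0.067 -0.691 -0.036
endloop
endfacet
facet normal -0.177 0.781 0.598
outer loop
vertex 0.327 -0.946 0.414
vertex -0.067 -0.691 -0.036
vertex -0.306 -1.092 0.417
endloop
endfacet
facet normal 0.178 -0.782 -0.597
outer loop
vertex 0.204 -1.888 -0.95
vertex -0.034 -2.288 -0.497
vertex -0.429 -2.034 -0.947
endloop
endfacet
facet normal -0.138 0.581 -0.802
outer loop
vertex 0.204 -1.888 -0.95
vertex -0.429 -2.034 -0.947
vertex -0.067 -0.691 -0.036
endloop
endfacet
facet normal -0.139 0.581 -0.802
outer loop
vertex -0.067 -0.691 -0.036
vertex -0.429 -2.034 -0.947
vertex -0.7 -0.838 -0.033
endloop
endfacet
facet normal -0.179 0.782 0.598
outer loop
vertex -0.067 -0.691 -0.036
vertex -0.7 -0.838 -0.033
vertex -0.306 -1.092 0.417
endloop
endfacet
facet normal 0.178 -0.782 -0.597
outer loop
vertex -0.429 -2.034 -0.947
vertex -0.034 -2.288 -0.497
vertex -0.667 -2.434 -0.494
endloop
endfacet
facet normal -0.913 0.095 -0.396
outer loop
vertex -0.429 -2.034 -0.947
vertex -0.667 -2.434 -0.494
vertex -0.7 -0.838 -0.033
endloop
endfacet
facet normal -0.913 0.096 -0.397
outer loop
vertex -0.7 -0.838 -0.033
vertex -0.667 -2.434 -0.494
vertex -0.939 -1.238 0.42
endloop
endfacet
facet normal -0.178 0.782 0.597
outer loop
vertex -0.7 -0.838 -0.033
vertex -0.939 -1.238 0.42
vertex -0.306 -1.092 0.417
endloop
endfacet
facet normal 0.177 -0.781 -0.598
outer loop
vertex -0.667 -2.434 -0.494
vertex -0.034 -2.288 -0.497
vertex -0.273 -2.689 -0.044
endloop
endfacet
facet normal -0.775 -0.485 0.404
outer loop
vertex -0.667 -2.434 -0.494
vertex -0.273 -2.689 -0.044
vertex -0.939 -1.238 0.42
endloop
endfacet
facet normal -0.774 -0.485 0.406
outer loop
vertex -0.939 -1.238 0.42
vertex -0.273 -2.689 -0.044
vertex -0.544 -1.492 0.87
endloop
endfacet
facet normal -0.178 0.782 0.597
outer loop
vertex -0.939 -1.238 0.42
vertex -0.544 -1.492 0.87
vertex -0.306 -1.092 0.417
endloop
endfacet
facet normal 0.179 -0.782 -0.598
outer loop
vertex -0.273 -2.689 -0.044
vertex -0.034 -2.288 -0.497
vertex 0.36 -2.542 -0.047
endloop
endfacet
facet normal 0.139 -0.581 0.802
outer loop
vertex -0.273 -2.689 -0.044
vertex 0.36 -2.542 -0.047
vertex -0.544 -1.492 0.87
endloop
endfacet
facet normal 0.138 -0.581 0.802
outer loop
vertex -0.544 -1.492 0.87
vertex 0.36 -2.542 -0.047
vertex 0.089 -1.346 0.867
endloop
endfacet
facet normal -0.178 0.782 0.597
outer loop
vertex -0.544 -1.492 0.87
vertex 0.089 -1.346 0.867
vertex -0.306 -1.092 0.417
endloop
endfacet
facet normal -0.933 0.042 -0.358
outer loop
vertex -4.98 -0.819 -2.029
vertex -4.548 0.62 -2.983
vertex -4.641 -1.565 -2.999
endloop
endfacet
facet normal -0.243 -0.808 0.537
outer loop
vertex -2.972 -1.64 -2.357
vertex -4.98 -0.819 -2.029
vertex -4.641 -1.565 -2.999
endloop
endfacet
facet normal -0.933 0.042 -0.358
outer loop
vertex -4.641 -1.565 -2.999
vertex -4.548 0.62 -2.983
vertex -4.209 -0.126 -3.954
endloop
endfacet
facet normal 0.267 -0.587 -0.764
outer loop
vertex -4.209 -0.126 -3.954
vertex -2.972 -1.64 -2.357
vertex -4.641 -1.565 -2.999
endloop
endfacet
facet normal -0.268 0.587 0.764
outer loop
vertex -4.98 -0.819 -2.029
vertex -2.879 0.545 -2.341
vertex -4.548 0.62 -2.983
endloop
endfacet
facet normal -0.243 -0.808 0.536
outer loop
vertex -3.311 -0.894 -1.386
vertex -4.98 -0.819 -2.029
vertex -2.972 -1.64 -2.357
endloop
endfacet
facet normal -0.268 0.587 0.764
outer loop
vertex -3.311 -0.894 -1.386
vertex -2.879 0.545 -2.341
vertex -4.98 -0.819 -2.029
endloop
endfacet
facet normal 0.243 0.808 -0.536
outer loop
vertex -4.548 0.62 -2.983
vertex -2.879 0.545 -2.341
vertex -4.209 -0.126 -3.954
endloop
endfacet
facet normal 0.268 -0.587 -0.764
outer loop
vertex -2.54 -0.201 -3.311
vertex -2.972 -1.64 -2.357
vertex -4.209 -0.126 -3.954
endloop
endfacet
facet normal 0.243 0.808 -0.537
outer loop
vertex -4.209 -0.126 -3.954
vertex -2.879 0.545 -2.341
vertex -2.54 -0.201 -3.311
endloop
endfacet
facet normal 0.933 -0.042 0.358
outer loop
vertex -2.54 -0.201 -3.311
vertex -3.311 -0.894 -1.386
vertex -2.972 -1.64 -2.357
endloop
endfacet
facet normal 0.933 -0.042 0.358
outer loop
vertex -2.879 0.545 -2.341
vertex -3.311 -0.894 -1.386
vertex -2.54 -0.201 -3.311
endloop
endfacet

endsolid


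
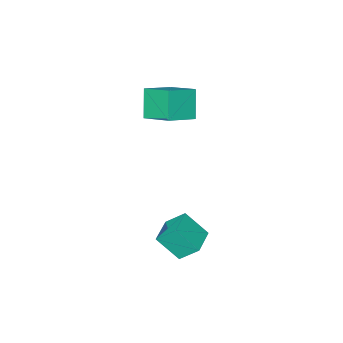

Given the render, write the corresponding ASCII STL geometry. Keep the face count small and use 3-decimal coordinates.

solid 
facet normal -0.337 -0.438 0.833
outer loop
vertex -1.893 -2.688 3.372
vertex -2.169 -0.819 4.243
vertex -3.645 -2.631 2.693
endloop
endfacet
facet normal 0.133 -0.898 -0.419
outer loop
vertex -2.991 -1.781 1.077
vertex -1.893 -2.688 3.372
vertex -3.645 -2.631 2.693
endloop
endfacet
facet normal -0.337 -0.438 0.833
outer loop
vertex -3.645 -2.631 2.693
vertex -2.169 -0.819 4.243
vertex -3.921 -0.762 3.564
endloop
endfacet
facet normal -0.932 0.031 -0.361
outer loop
vertex -3.921 -0.762 3.564
vertex -2.991 -1.781 1.077
vertex -3.645 -2.631 2.693
endloop
endfacet
facet normal 0.932 -0.031 0.361
outer loop
vertex -1.893 -2.688 3.372
vertex -1.515 0.031 2.627
vertex -2.169 -0.819 4.243
endloop
endfacet
facet normal 0.133 -0.898 -0.419
outer loop
vertex -1.239 -1.838 1.756
vertex -1.893 -2.688 3.372
vertex -2.991 -1.781 1.077
endloop
endfacet
facet normal 0.932 -0.031 0.361
outer loop
vertex -1.239 -1.838 1.756
vertex -1.515 0.031 2.627
vertex -1.893 -2.688 3.372
endloop
endfacet
facet normal -0.133 0.898 0.419
outer loop
vertex -2.169 -0.819 4.243
vertex -1.515 0.031 2.627
vertex -3.921 -0.762 3.564
endloop
endfacet
facet normal -0.932 0.031 -0.361
outer loop
vertex -3.267 0.088 1.948
vertex -2.991 -1.781 1.077
vertex -3.921 -0.762 3.564
endloop
endfacet
facet normal -0.133 0.898 0.419
outer loop
vertex -3.921 -0.762 3.564
vertex -1.515 0.031 2.627
vertex -3.267 0.088 1.948
endloop
endfacet
facet normal 0.337 0.438 -0.833
outer loop
vertex -3.267 0.088 1.948
vertex -1.239 -1.838 1.756
vertex -2.991 -1.781 1.077
endloop
endfacet
facet normal 0.337 0.438 -0.833
outer loop
vertex -1.515 0.031 2.627
vertex -1.239 -1.838 1.756
vertex -3.267 0.088 1.948
endloop
endfacet
facet normal -0.413 0.589 0.695
outer loop
vertex -0.22 3.191 -2.24
vertex 1.119 4.138 -2.247
vertex -0.963 4.231 -3.564
endloop
endfacet
facet normal -0.816 -0.578 0.004
outer loop
vertex -0.339 3.342 -4.613
vertex -0.22 3.191 -2.24
vertex -0.963 4.231 -3.564
endloop
endfacet
facet normal -0.413 0.589 0.695
outer loop
vertex -0.963 4.231 -3.564
vertex 1.119 4.138 -2.247
vertex 0.376 5.178 -3.571
endloop
endfacet
facet normal -0.404 0.565 -0.719
outer loop
vertex 0.376 5.178 -3.571
vertex -0.339 3.342 -4.613
vertex -0.963 4.231 -3.564
endloop
endfacet
facet normal 0.404 -0.565 0.719
outer loop
vertex -0.22 3.191 -2.24
vertex 1.743 3.249 -3.296
vertex 1.119 4.138 -2.247
endloop
endfacet
facet normal -0.816 -0.578 0.004
outer loop
vertex 0.404 2.302 -3.289
vertex -0.22 3.191 -2.24
vertex -0.339 3.342 -4.613
endloop
endfacet
facet normal 0.404 -0.565 0.719
outer loop
vertex 0.404 2.302 -3.289
vertex 1.743 3.249 -3.296
vertex -0.22 3.191 -2.24
endloop
endfacet
facet normal 0.816 0.578 -0.004
outer loop
vertex 1.119 4.138 -2.247
vertex 1.743 3.249 -3.296
vertex 0.376 5.178 -3.571
endloop
endfacet
facet normal -0.404 0.565 -0.719
outer loop
vertex 1.0 4.289 -4.62
vertex -0.339 3.342 -4.613
vertex 0.376 5.178 -3.571
endloop
endfacet
facet normal 0.816 0.578 -0.004
outer loop
vertex 0.376 5.178 -3.571
vertex 1.743 3.249 -3.296
vertex 1.0 4.289 -4.62
endloop
endfacet
facet normal 0.413 -0.589 -0.695
outer loop
vertex 1.0 4.289 -4.62
vertex 0.404 2.302 -3.289
vertex -0.339 3.342 -4.613
endloop
endfacet
facet normal 0.413 -0.589 -0.695
outer loop
vertex 1.743 3.249 -3.296
vertex 0.404 2.302 -3.289
vertex 1.0 4.289 -4.62
endloop
endfacet

endsolid


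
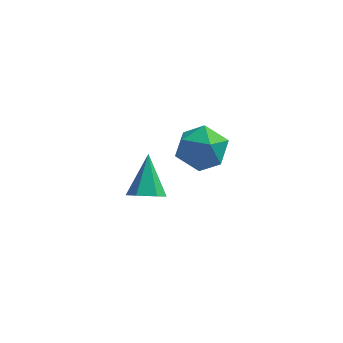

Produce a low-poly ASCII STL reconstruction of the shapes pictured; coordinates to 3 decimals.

solid 
facet normal 0.482 0.694 0.534
outer loop
vertex 3.265 -2.325 1.206
vertex 3.073 -2.901 2.128
vertex 3.99 -3.087 1.542
endloop
endfacet
facet normal 0.746 0.653 -0.128
outer loop
vertex 3.265 -2.325 1.206
vertex 3.99 -3.087 1.542
vertex 3.733 -3.003 0.472
endloop
endfacet
facet normal 0.214 0.782 -0.585
outer loop
vertex 3.265 -2.325 1.206
vertex 3.733 -3.003 0.472
vertex 2.658 -2.765 0.396
endloop
endfacet
facet normal -0.379 0.902 -0.206
outer loop
vertex 3.265 -2.325 1.206
vertex 2.658 -2.765 0.396
vertex 2.25 -2.702 1.42
endloop
endfacet
facet normal -0.213 0.848 0.485
outer loop
vertex 3.265 -2.325 1.206
vertex 2.25 -2.702 1.42
vertex 3.073 -2.901 2.128
endloop
endfacet
facet normal 0.972 -0.016 -0.235
outer loop
vertex 3.733 -3.003 0.472
vertex 3.99 -3.087 1.542
vertex 3.83 -3.998 0.94
endloop
endfacet
facet normal 0.545 0.051 0.837
outer loop
vertex 3.99 -3.087 1.542
vertex 3.073 -2.901 2.128
vertex 3.422 -3.935 1.964
endloop
endfacet
facet normal -0.579 0.300 0.758
outer loop
vertex 3.073 -2.901 2.128
vertex 2.25 -2.702 1.42
vertex 2.347 -3.697 1.888
endloop
endfacet
facet normal -0.848 0.388 -0.362
outer loop
vertex 2.25 -2.702 1.42
vertex 2.658 -2.765 0.396
vertex 2.09 -3.613 0.818
endloop
endfacet
facet normal 0.111 0.192 -0.975
outer loop
vertex 2.658 -2.765 0.396
vertex 3.733 -3.003 0.472
vertex 3.007 -3.799 0.232
endloop
endfacet
facet normal 0.379 -0.902 0.206
outer loop
vertex 2.815 -4.375 1.154
vertex 3.83 -3.998 0.94
vertex 3.422 -3.935 1.964
endloop
endfacet
facet normal -0.214 -0.782 0.585
outer loop
vertex 2.815 -4.375 1.154
vertex 3.422 -3.935 1.964
vertex 2.347 -3.697 1.888
endloop
endfacet
facet normal -0.746 -0.653 0.128
outer loop
vertex 2.815 -4.375 1.154
vertex 2.347 -3.697 1.888
vertex 2.09 -3.613 0.818
endloop
endfacet
facet normal -0.482 -0.694 -0.534
outer loop
vertex 2.815 -4.375 1.154
vertex 2.09 -3.613 0.818
vertex 3.007 -3.799 0.232
endloop
endfacet
facet normal 0.213 -0.848 -0.485
outer loop
vertex 2.815 -4.375 1.154
vertex 3.007 -3.799 0.232
vertex 3.83 -3.998 0.94
endloop
endfacet
facet normal 0.848 -0.388 0.362
outer loop
vertex 3.422 -3.935 1.964
vertex 3.83 -3.998 0.94
vertex 3.99 -3.087 1.542
endloop
endfacet
facet normal -0.111 -0.192 0.975
outer loop
vertex 2.347 -3.697 1.888
vertex 3.422 -3.935 1.964
vertex 3.073 -2.901 2.128
endloop
endfacet
facet normal -0.972 0.016 0.235
outer loop
vertex 2.09 -3.613 0.818
vertex 2.347 -3.697 1.888
vertex 2.25 -2.702 1.42
endloop
endfacet
facet normal -0.545 -0.051 -0.837
outer loop
vertex 3.007 -3.799 0.232
vertex 2.09 -3.613 0.818
vertex 2.658 -2.765 0.396
endloop
endfacet
facet normal 0.579 -0.300 -0.758
outer loop
vertex 3.83 -3.998 0.94
vertex 3.007 -3.799 0.232
vertex 3.733 -3.003 0.472
endloop
endfacet
facet normal 0.068 -0.687 -0.723
outer loop
vertex 1.414 -1.492 -3.75
vertex 0.635 -1.613 -3.708
vertex 0.923 -1.067 -4.2
endloop
endfacet
facet normal 0.713 0.689 -0.127
outer loop
vertex 1.414 -1.492 -3.75
vertex 0.923 -1.067 -4.2
vertex 0.505 -0.287 -2.312
endloop
endfacet
facet normal 0.068 -0.687 -0.723
outer loop
vertex 0.923 -1.067 -4.2
vertex 0.635 -1.613 -3.708
vertex 0.144 -1.188 -4.158
endloop
endfacet
facet normal -0.162 0.899 -0.407
outer loop
vertex 0.923 -1.067 -4.2
vertex 0.144 -1.188 -4.158
vertex 0.505 -0.287 -2.312
endloop
endfacet
facet normal 0.067 -0.688 -0.723
outer loop
vertex 0.144 -1.188 -4.158
vertex 0.635 -1.613 -3.708
vertex -0.145 -1.734 -3.665
endloop
endfacet
facet normal -0.897 0.440 -0.039
outer loop
vertex 0.144 -1.188 -4.158
vertex -0.145 -1.734 -3.665
vertex 0.505 -0.287 -2.312
endloop
endfacet
facet normal 0.067 -0.687 -0.723
outer loop
vertex -0.145 -1.734 -3.665
vertex 0.635 -1.613 -3.708
vertex 0.346 -2.16 -3.215
endloop
endfacet
facet normal -0.758 -0.230 0.610
outer loop
vertex -0.145 -1.734 -3.665
vertex 0.346 -2.16 -3.215
vertex 0.505 -0.287 -2.312
endloop
endfacet
facet normal 0.067 -0.687 -0.723
outer loop
vertex 0.346 -2.16 -3.215
vertex 0.635 -1.613 -3.708
vertex 1.126 -2.039 -3.258
endloop
endfacet
facet normal 0.117 -0.439 0.891
outer loop
vertex 0.346 -2.16 -3.215
vertex 1.126 -2.039 -3.258
vertex 0.505 -0.287 -2.312
endloop
endfacet
facet normal 0.068 -0.687 -0.724
outer loop
vertex 1.126 -2.039 -3.258
vertex 0.635 -1.613 -3.708
vertex 1.414 -1.492 -3.75
endloop
endfacet
facet normal 0.853 0.020 0.522
outer loop
vertex 1.126 -2.039 -3.258
vertex 1.414 -1.492 -3.75
vertex 0.505 -0.287 -2.312
endloop
endfacet

endsolid


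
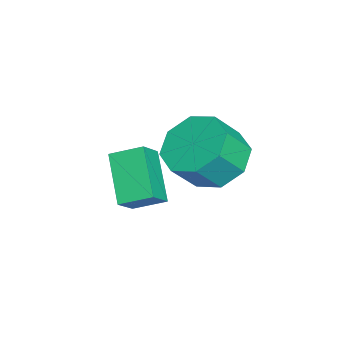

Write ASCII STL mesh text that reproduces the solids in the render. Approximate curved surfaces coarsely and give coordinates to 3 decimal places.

solid 
facet normal -0.434 0.475 -0.766
outer loop
vertex 0.534 0.901 0.759
vertex -0.128 1.394 1.44
vertex 0.836 1.613 1.029
endloop
endfacet
facet normal 0.822 -0.139 -0.553
outer loop
vertex 0.534 0.901 0.759
vertex 0.836 1.613 1.029
vertex 1.09 0.293 1.739
endloop
endfacet
facet normal 0.822 -0.138 -0.552
outer loop
vertex 1.09 0.293 1.739
vertex 0.836 1.613 1.029
vertex 1.391 1.005 2.009
endloop
endfacet
facet normal 0.435 -0.474 0.766
outer loop
vertex 1.09 0.293 1.739
vertex 1.391 1.005 2.009
vertex 0.428 0.786 2.42
endloop
endfacet
facet normal -0.434 0.476 -0.765
outer loop
vertex 0.836 1.613 1.029
vertex -0.128 1.394 1.44
vertex 0.573 2.196 1.541
endloop
endfacet
facet normal 0.842 0.517 -0.156
outer loop
vertex 0.836 1.613 1.029
vertex 0.573 2.196 1.541
vertex 1.391 1.005 2.009
endloop
endfacet
facet normal 0.842 0.516 -0.157
outer loop
vertex 1.391 1.005 2.009
vertex 0.573 2.196 1.541
vertex 1.129 1.588 2.52
endloop
endfacet
facet normal 0.435 -0.475 0.765
outer loop
vertex 1.391 1.005 2.009
vertex 1.129 1.588 2.52
vertex 0.428 0.786 2.42
endloop
endfacet
facet normal -0.434 0.475 -0.766
outer loop
vertex 0.573 2.196 1.541
vertex -0.128 1.394 1.44
vertex -0.1 2.31 1.993
endloop
endfacet
facet normal 0.369 0.869 0.330
outer loop
vertex 0.573 2.196 1.541
vertex -0.1 2.31 1.993
vertex 1.129 1.588 2.52
endloop
endfacet
facet normal 0.369 0.869 0.330
outer loop
vertex 1.129 1.588 2.52
vertex -0.1 2.31 1.993
vertex 0.455 1.702 2.973
endloop
endfacet
facet normal 0.434 -0.475 0.765
outer loop
vertex 1.129 1.588 2.52
vertex 0.455 1.702 2.973
vertex 0.428 0.786 2.42
endloop
endfacet
facet normal -0.433 0.475 -0.766
outer loop
vertex -0.1 2.31 1.993
vertex -0.128 1.394 1.44
vertex -0.79 1.887 2.121
endloop
endfacet
facet normal -0.321 0.713 0.624
outer loop
vertex -0.1 2.31 1.993
vertex -0.79 1.887 2.121
vertex 0.455 1.702 2.973
endloop
endfacet
facet normal -0.321 0.712 0.624
outer loop
vertex 0.455 1.702 2.973
vertex -0.79 1.887 2.121
vertex -0.234 1.279 3.101
endloop
endfacet
facet normal 0.434 -0.475 0.766
outer loop
vertex 0.455 1.702 2.973
vertex -0.234 1.279 3.101
vertex 0.428 0.786 2.42
endloop
endfacet
facet normal -0.435 0.474 -0.766
outer loop
vertex -0.79 1.887 2.121
vertex -0.128 1.394 1.44
vertex -1.091 1.175 1.851
endloop
endfacet
facet normal -0.822 0.138 0.552
outer loop
vertex -0.79 1.887 2.121
vertex -1.091 1.175 1.851
vertex -0.234 1.279 3.101
endloop
endfacet
facet normal -0.822 0.139 0.552
outer loop
vertex -0.234 1.279 3.101
vertex -1.091 1.175 1.851
vertex -0.536 0.567 2.831
endloop
endfacet
facet normal 0.434 -0.475 0.766
outer loop
vertex -0.234 1.279 3.101
vertex -0.536 0.567 2.831
vertex 0.428 0.786 2.42
endloop
endfacet
facet normal -0.435 0.475 -0.765
outer loop
vertex -1.091 1.175 1.851
vertex -0.128 1.394 1.44
vertex -0.829 0.592 1.34
endloop
endfacet
facet normal -0.842 -0.516 0.157
outer loop
vertex -1.091 1.175 1.851
vertex -0.829 0.592 1.34
vertex -0.536 0.567 2.831
endloop
endfacet
facet normal -0.841 -0.517 0.157
outer loop
vertex -0.536 0.567 2.831
vertex -0.829 0.592 1.34
vertex -0.273 -0.016 2.319
endloop
endfacet
facet normal 0.434 -0.476 0.765
outer loop
vertex -0.536 0.567 2.831
vertex -0.273 -0.016 2.319
vertex 0.428 0.786 2.42
endloop
endfacet
facet normal -0.434 0.475 -0.765
outer loop
vertex -0.829 0.592 1.34
vertex -0.128 1.394 1.44
vertex -0.155 0.478 0.887
endloop
endfacet
facet normal -0.369 -0.869 -0.330
outer loop
vertex -0.829 0.592 1.34
vertex -0.155 0.478 0.887
vertex -0.273 -0.016 2.319
endloop
endfacet
facet normal -0.369 -0.869 -0.330
outer loop
vertex -0.273 -0.016 2.319
vertex -0.155 0.478 0.887
vertex 0.4 -0.13 1.867
endloop
endfacet
facet normal 0.434 -0.475 0.766
outer loop
vertex -0.273 -0.016 2.319
vertex 0.4 -0.13 1.867
vertex 0.428 0.786 2.42
endloop
endfacet
facet normal -0.434 0.475 -0.766
outer loop
vertex -0.155 0.478 0.887
vertex -0.128 1.394 1.44
vertex 0.534 0.901 0.759
endloop
endfacet
facet normal 0.321 -0.712 -0.624
outer loop
vertex -0.155 0.478 0.887
vertex 0.534 0.901 0.759
vertex 0.4 -0.13 1.867
endloop
endfacet
facet normal 0.321 -0.712 -0.624
outer loop
vertex 0.4 -0.13 1.867
vertex 0.534 0.901 0.759
vertex 1.09 0.293 1.739
endloop
endfacet
facet normal 0.433 -0.475 0.766
outer loop
vertex 0.4 -0.13 1.867
vertex 1.09 0.293 1.739
vertex 0.428 0.786 2.42
endloop
endfacet
facet normal -0.690 0.280 -0.667
outer loop
vertex -2.202 -1.634 -0.375
vertex -2.211 -0.623 0.058
vertex -0.892 -1.132 -1.519
endloop
endfacet
facet normal 0.009 -0.919 -0.394
outer loop
vertex -0.189 -1.417 -0.838
vertex -2.202 -1.634 -0.375
vertex -0.892 -1.132 -1.519
endloop
endfacet
facet normal -0.690 0.280 -0.667
outer loop
vertex -0.892 -1.132 -1.519
vertex -2.211 -0.623 0.058
vertex -0.901 -0.121 -1.086
endloop
endfacet
facet normal 0.724 0.277 -0.632
outer loop
vertex -0.901 -0.121 -1.086
vertex -0.189 -1.417 -0.838
vertex -0.892 -1.132 -1.519
endloop
endfacet
facet normal -0.724 -0.277 0.632
outer loop
vertex -2.202 -1.634 -0.375
vertex -1.508 -0.908 0.739
vertex -2.211 -0.623 0.058
endloop
endfacet
facet normal 0.009 -0.919 -0.394
outer loop
vertex -1.499 -1.919 0.306
vertex -2.202 -1.634 -0.375
vertex -0.189 -1.417 -0.838
endloop
endfacet
facet normal -0.724 -0.277 0.632
outer loop
vertex -1.499 -1.919 0.306
vertex -1.508 -0.908 0.739
vertex -2.202 -1.634 -0.375
endloop
endfacet
facet normal -0.009 0.919 0.394
outer loop
vertex -2.211 -0.623 0.058
vertex -1.508 -0.908 0.739
vertex -0.901 -0.121 -1.086
endloop
endfacet
facet normal 0.724 0.277 -0.632
outer loop
vertex -0.198 -0.406 -0.405
vertex -0.189 -1.417 -0.838
vertex -0.901 -0.121 -1.086
endloop
endfacet
facet normal -0.009 0.919 0.394
outer loop
vertex -0.901 -0.121 -1.086
vertex -1.508 -0.908 0.739
vertex -0.198 -0.406 -0.405
endloop
endfacet
facet normal 0.690 -0.280 0.667
outer loop
vertex -0.198 -0.406 -0.405
vertex -1.499 -1.919 0.306
vertex -0.189 -1.417 -0.838
endloop
endfacet
facet normal 0.690 -0.280 0.667
outer loop
vertex -1.508 -0.908 0.739
vertex -1.499 -1.919 0.306
vertex -0.198 -0.406 -0.405
endloop
endfacet

endsolid


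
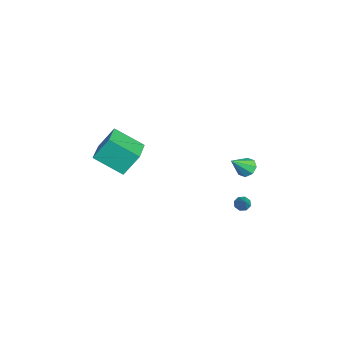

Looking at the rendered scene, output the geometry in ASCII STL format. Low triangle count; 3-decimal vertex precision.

solid 
facet normal -0.383 0.606 -0.697
outer loop
vertex -1.259 4.234 -1.888
vertex -1.839 4.372 -1.449
vertex -1.174 4.679 -1.548
endloop
endfacet
facet normal 0.988 -0.107 -0.107
outer loop
vertex -1.259 4.234 -1.888
vertex -1.174 4.679 -1.548
vertex -1.181 3.328 -0.251
endloop
endfacet
facet normal -0.384 0.606 -0.697
outer loop
vertex -1.174 4.679 -1.548
vertex -1.839 4.372 -1.449
vertex -1.478 4.944 -1.15
endloop
endfacet
facet normal 0.840 0.373 0.393
outer loop
vertex -1.174 4.679 -1.548
vertex -1.478 4.944 -1.15
vertex -1.181 3.328 -0.251
endloop
endfacet
facet normal -0.383 0.606 -0.697
outer loop
vertex -1.478 4.944 -1.15
vertex -1.839 4.372 -1.449
vertex -1.994 4.873 -0.928
endloop
endfacet
facet normal 0.281 0.505 0.816
outer loop
vertex -1.478 4.944 -1.15
vertex -1.994 4.873 -0.928
vertex -1.181 3.328 -0.251
endloop
endfacet
facet normal -0.382 0.607 -0.697
outer loop
vertex -1.994 4.873 -0.928
vertex -1.839 4.372 -1.449
vertex -2.42 4.509 -1.011
endloop
endfacet
facet normal -0.357 0.211 0.910
outer loop
vertex -1.994 4.873 -0.928
vertex -2.42 4.509 -1.011
vertex -1.181 3.328 -0.251
endloop
endfacet
facet normal -0.383 0.606 -0.697
outer loop
vertex -2.42 4.509 -1.011
vertex -1.839 4.372 -1.449
vertex -2.505 4.064 -1.351
endloop
endfacet
facet normal -0.706 -0.340 0.622
outer loop
vertex -2.42 4.509 -1.011
vertex -2.505 4.064 -1.351
vertex -1.181 3.328 -0.251
endloop
endfacet
facet normal -0.383 0.607 -0.697
outer loop
vertex -2.505 4.064 -1.351
vertex -1.839 4.372 -1.449
vertex -2.201 3.799 -1.749
endloop
endfacet
facet normal -0.557 -0.821 0.121
outer loop
vertex -2.505 4.064 -1.351
vertex -2.201 3.799 -1.749
vertex -1.181 3.328 -0.251
endloop
endfacet
facet normal -0.383 0.607 -0.696
outer loop
vertex -2.201 3.799 -1.749
vertex -1.839 4.372 -1.449
vertex -1.685 3.87 -1.971
endloop
endfacet
facet normal 0.002 -0.954 -0.301
outer loop
vertex -2.201 3.799 -1.749
vertex -1.685 3.87 -1.971
vertex -1.181 3.328 -0.251
endloop
endfacet
facet normal -0.383 0.607 -0.697
outer loop
vertex -1.685 3.87 -1.971
vertex -1.839 4.372 -1.449
vertex -1.259 4.234 -1.888
endloop
endfacet
facet normal 0.640 -0.659 -0.395
outer loop
vertex -1.685 3.87 -1.971
vertex -1.259 4.234 -1.888
vertex -1.181 3.328 -0.251
endloop
endfacet
facet normal -0.952 0.197 -0.236
outer loop
vertex -0.806 -4.703 1.915
vertex -0.955 -3.717 3.34
vertex -0.162 -2.96 0.775
endloop
endfacet
facet normal 0.085 -0.567 -0.819
outer loop
vertex 1.875 -3.383 1.28
vertex -0.806 -4.703 1.915
vertex -0.162 -2.96 0.775
endloop
endfacet
facet normal -0.951 0.198 -0.236
outer loop
vertex -0.162 -2.96 0.775
vertex -0.955 -3.717 3.34
vertex -0.31 -1.973 2.201
endloop
endfacet
facet normal 0.296 0.800 -0.523
outer loop
vertex -0.31 -1.973 2.201
vertex 1.875 -3.383 1.28
vertex -0.162 -2.96 0.775
endloop
endfacet
facet normal -0.296 -0.800 0.522
outer loop
vertex -0.806 -4.703 1.915
vertex 1.082 -4.14 3.845
vertex -0.955 -3.717 3.34
endloop
endfacet
facet normal 0.085 -0.567 -0.820
outer loop
vertex 1.23 -5.127 2.419
vertex -0.806 -4.703 1.915
vertex 1.875 -3.383 1.28
endloop
endfacet
facet normal -0.296 -0.800 0.523
outer loop
vertex 1.23 -5.127 2.419
vertex 1.082 -4.14 3.845
vertex -0.806 -4.703 1.915
endloop
endfacet
facet normal -0.085 0.567 0.819
outer loop
vertex -0.955 -3.717 3.34
vertex 1.082 -4.14 3.845
vertex -0.31 -1.973 2.201
endloop
endfacet
facet normal 0.296 0.800 -0.522
outer loop
vertex 1.726 -2.397 2.705
vertex 1.875 -3.383 1.28
vertex -0.31 -1.973 2.201
endloop
endfacet
facet normal -0.085 0.567 0.819
outer loop
vertex -0.31 -1.973 2.201
vertex 1.082 -4.14 3.845
vertex 1.726 -2.397 2.705
endloop
endfacet
facet normal 0.951 -0.198 0.236
outer loop
vertex 1.726 -2.397 2.705
vertex 1.23 -5.127 2.419
vertex 1.875 -3.383 1.28
endloop
endfacet
facet normal 0.952 -0.198 0.236
outer loop
vertex 1.082 -4.14 3.845
vertex 1.23 -5.127 2.419
vertex 1.726 -2.397 2.705
endloop
endfacet
facet normal -0.719 -0.033 -0.694
outer loop
vertex 0.407 4.129 -3.698
vertex 0.067 3.917 -3.336
vertex 0.195 4.418 -3.492
endloop
endfacet
facet normal 0.683 0.684 -0.256
outer loop
vertex 0.407 4.129 -3.698
vertex 0.195 4.418 -3.492
vertex 1.073 3.963 -2.364
endloop
endfacet
facet normal -0.719 -0.033 -0.695
outer loop
vertex 0.195 4.418 -3.492
vertex 0.067 3.917 -3.336
vertex -0.092 4.414 -3.195
endloop
endfacet
facet normal 0.213 0.952 0.218
outer loop
vertex 0.195 4.418 -3.492
vertex -0.092 4.414 -3.195
vertex 1.073 3.963 -2.364
endloop
endfacet
facet normal -0.718 -0.032 -0.695
outer loop
vertex -0.092 4.414 -3.195
vertex 0.067 3.917 -3.336
vertex -0.286 4.118 -2.981
endloop
endfacet
facet normal -0.243 0.668 0.703
outer loop
vertex -0.092 4.414 -3.195
vertex -0.286 4.118 -2.981
vertex 1.073 3.963 -2.364
endloop
endfacet
facet normal -0.718 -0.033 -0.695
outer loop
vertex -0.286 4.118 -2.981
vertex 0.067 3.917 -3.336
vertex -0.273 3.705 -2.975
endloop
endfacet
facet normal -0.413 0.000 0.911
outer loop
vertex -0.286 4.118 -2.981
vertex -0.273 3.705 -2.975
vertex 1.073 3.963 -2.364
endloop
endfacet
facet normal -0.718 -0.032 -0.695
outer loop
vertex -0.273 3.705 -2.975
vertex 0.067 3.917 -3.336
vertex -0.061 3.416 -3.181
endloop
endfacet
facet normal -0.201 -0.662 0.722
outer loop
vertex -0.273 3.705 -2.975
vertex -0.061 3.416 -3.181
vertex 1.073 3.963 -2.364
endloop
endfacet
facet normal -0.718 -0.031 -0.695
outer loop
vertex -0.061 3.416 -3.181
vertex 0.067 3.917 -3.336
vertex 0.226 3.421 -3.478
endloop
endfacet
facet normal 0.271 -0.930 0.246
outer loop
vertex -0.061 3.416 -3.181
vertex 0.226 3.421 -3.478
vertex 1.073 3.963 -2.364
endloop
endfacet
facet normal -0.719 -0.031 -0.695
outer loop
vertex 0.226 3.421 -3.478
vertex 0.067 3.917 -3.336
vertex 0.42 3.716 -3.692
endloop
endfacet
facet normal 0.725 -0.648 -0.236
outer loop
vertex 0.226 3.421 -3.478
vertex 0.42 3.716 -3.692
vertex 1.073 3.963 -2.364
endloop
endfacet
facet normal -0.719 -0.033 -0.694
outer loop
vertex 0.42 3.716 -3.692
vertex 0.067 3.917 -3.336
vertex 0.407 4.129 -3.698
endloop
endfacet
facet normal 0.896 0.022 -0.444
outer loop
vertex 0.42 3.716 -3.692
vertex 0.407 4.129 -3.698
vertex 1.073 3.963 -2.364
endloop
endfacet

endsolid


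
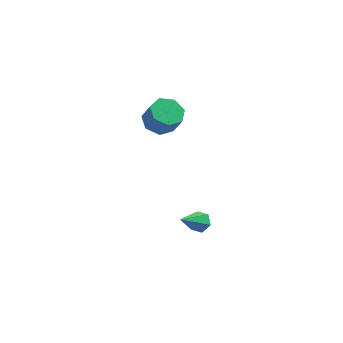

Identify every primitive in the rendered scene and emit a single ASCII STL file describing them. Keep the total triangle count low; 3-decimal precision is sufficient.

solid 
facet normal 0.400 0.661 -0.635
outer loop
vertex 2.056 -2.869 -2.184
vertex 1.699 -3.055 -2.602
vertex 1.536 -2.621 -2.253
endloop
endfacet
facet normal 0.078 0.417 0.906
outer loop
vertex 2.056 -2.869 -2.184
vertex 1.536 -2.621 -2.253
vertex 0.981 -4.245 -1.458
endloop
endfacet
facet normal 0.398 0.661 -0.636
outer loop
vertex 1.536 -2.621 -2.253
vertex 1.699 -3.055 -2.602
vertex 1.179 -2.808 -2.671
endloop
endfacet
facet normal -0.763 0.475 0.439
outer loop
vertex 1.536 -2.621 -2.253
vertex 1.179 -2.808 -2.671
vertex 0.981 -4.245 -1.458
endloop
endfacet
facet normal 0.399 0.662 -0.635
outer loop
vertex 1.179 -2.808 -2.671
vertex 1.699 -3.055 -2.602
vertex 1.342 -3.241 -3.02
endloop
endfacet
facet normal -0.948 -0.119 -0.295
outer loop
vertex 1.179 -2.808 -2.671
vertex 1.342 -3.241 -3.02
vertex 0.981 -4.245 -1.458
endloop
endfacet
facet normal 0.400 0.661 -0.635
outer loop
vertex 1.342 -3.241 -3.02
vertex 1.699 -3.055 -2.602
vertex 1.862 -3.489 -2.951
endloop
endfacet
facet normal -0.293 -0.772 -0.564
outer loop
vertex 1.342 -3.241 -3.02
vertex 1.862 -3.489 -2.951
vertex 0.981 -4.245 -1.458
endloop
endfacet
facet normal 0.400 0.661 -0.635
outer loop
vertex 1.862 -3.489 -2.951
vertex 1.699 -3.055 -2.602
vertex 2.219 -3.303 -2.533
endloop
endfacet
facet normal 0.547 -0.831 -0.098
outer loop
vertex 1.862 -3.489 -2.951
vertex 2.219 -3.303 -2.533
vertex 0.981 -4.245 -1.458
endloop
endfacet
facet normal 0.400 0.661 -0.635
outer loop
vertex 2.219 -3.303 -2.533
vertex 1.699 -3.055 -2.602
vertex 2.056 -2.869 -2.184
endloop
endfacet
facet normal 0.733 -0.237 0.637
outer loop
vertex 2.219 -3.303 -2.533
vertex 2.056 -2.869 -2.184
vertex 0.981 -4.245 -1.458
endloop
endfacet
facet normal -0.381 0.325 -0.866
outer loop
vertex 0.338 -1.835 2.6
vertex -0.341 -1.571 2.998
vertex 0.362 -1.158 2.844
endloop
endfacet
facet normal 0.924 0.100 -0.369
outer loop
vertex 0.338 -1.835 2.6
vertex 0.362 -1.158 2.844
vertex 0.78 -2.213 3.604
endloop
endfacet
facet normal 0.924 0.100 -0.369
outer loop
vertex 0.78 -2.213 3.604
vertex 0.362 -1.158 2.844
vertex 0.804 -1.536 3.848
endloop
endfacet
facet normal 0.381 -0.325 0.866
outer loop
vertex 0.78 -2.213 3.604
vertex 0.804 -1.536 3.848
vertex 0.101 -1.949 4.002
endloop
endfacet
facet normal -0.381 0.326 -0.865
outer loop
vertex 0.362 -1.158 2.844
vertex -0.341 -1.571 2.998
vertex -0.143 -0.792 3.204
endloop
endfacet
facet normal 0.603 0.797 0.035
outer loop
vertex 0.362 -1.158 2.844
vertex -0.143 -0.792 3.204
vertex 0.804 -1.536 3.848
endloop
endfacet
facet normal 0.603 0.797 0.034
outer loop
vertex 0.804 -1.536 3.848
vertex -0.143 -0.792 3.204
vertex 0.299 -1.169 4.208
endloop
endfacet
facet normal 0.381 -0.325 0.866
outer loop
vertex 0.804 -1.536 3.848
vertex 0.299 -1.169 4.208
vertex 0.101 -1.949 4.002
endloop
endfacet
facet normal -0.381 0.326 -0.865
outer loop
vertex -0.143 -0.792 3.204
vertex -0.341 -1.571 2.998
vertex -0.797 -1.013 3.409
endloop
endfacet
facet normal -0.173 0.895 0.412
outer loop
vertex -0.143 -0.792 3.204
vertex -0.797 -1.013 3.409
vertex 0.299 -1.169 4.208
endloop
endfacet
facet normal -0.173 0.895 0.412
outer loop
vertex 0.299 -1.169 4.208
vertex -0.797 -1.013 3.409
vertex -0.355 -1.39 4.413
endloop
endfacet
facet normal 0.381 -0.325 0.865
outer loop
vertex 0.299 -1.169 4.208
vertex -0.355 -1.39 4.413
vertex 0.101 -1.949 4.002
endloop
endfacet
facet normal -0.381 0.326 -0.865
outer loop
vertex -0.797 -1.013 3.409
vertex -0.341 -1.571 2.998
vertex -1.108 -1.654 3.304
endloop
endfacet
facet normal -0.818 0.318 0.480
outer loop
vertex -0.797 -1.013 3.409
vertex -1.108 -1.654 3.304
vertex -0.355 -1.39 4.413
endloop
endfacet
facet normal -0.818 0.318 0.480
outer loop
vertex -0.355 -1.39 4.413
vertex -1.108 -1.654 3.304
vertex -0.666 -2.031 4.308
endloop
endfacet
facet normal 0.380 -0.326 0.865
outer loop
vertex -0.355 -1.39 4.413
vertex -0.666 -2.031 4.308
vertex 0.101 -1.949 4.002
endloop
endfacet
facet normal -0.381 0.325 -0.866
outer loop
vertex -1.108 -1.654 3.304
vertex -0.341 -1.571 2.998
vertex -0.841 -2.233 2.969
endloop
endfacet
facet normal -0.847 -0.498 0.186
outer loop
vertex -1.108 -1.654 3.304
vertex -0.841 -2.233 2.969
vertex -0.666 -2.031 4.308
endloop
endfacet
facet normal -0.847 -0.497 0.186
outer loop
vertex -0.666 -2.031 4.308
vertex -0.841 -2.233 2.969
vertex -0.399 -2.611 3.973
endloop
endfacet
facet normal 0.380 -0.325 0.866
outer loop
vertex -0.666 -2.031 4.308
vertex -0.399 -2.611 3.973
vertex 0.101 -1.949 4.002
endloop
endfacet
facet normal -0.380 0.325 -0.866
outer loop
vertex -0.841 -2.233 2.969
vertex -0.341 -1.571 2.998
vertex -0.198 -2.314 2.656
endloop
endfacet
facet normal -0.239 -0.939 -0.248
outer loop
vertex -0.841 -2.233 2.969
vertex -0.198 -2.314 2.656
vertex -0.399 -2.611 3.973
endloop
endfacet
facet normal -0.238 -0.939 -0.248
outer loop
vertex -0.399 -2.611 3.973
vertex -0.198 -2.314 2.656
vertex 0.244 -2.691 3.66
endloop
endfacet
facet normal 0.381 -0.326 0.865
outer loop
vertex -0.399 -2.611 3.973
vertex 0.244 -2.691 3.66
vertex 0.101 -1.949 4.002
endloop
endfacet
facet normal -0.381 0.325 -0.866
outer loop
vertex -0.198 -2.314 2.656
vertex -0.341 -1.571 2.998
vertex 0.338 -1.835 2.6
endloop
endfacet
facet normal 0.550 -0.673 -0.495
outer loop
vertex -0.198 -2.314 2.656
vertex 0.338 -1.835 2.6
vertex 0.244 -2.691 3.66
endloop
endfacet
facet normal 0.549 -0.673 -0.495
outer loop
vertex 0.244 -2.691 3.66
vertex 0.338 -1.835 2.6
vertex 0.78 -2.213 3.604
endloop
endfacet
facet normal 0.381 -0.326 0.865
outer loop
vertex 0.244 -2.691 3.66
vertex 0.78 -2.213 3.604
vertex 0.101 -1.949 4.002
endloop
endfacet

endsolid


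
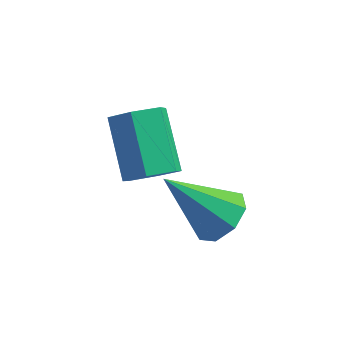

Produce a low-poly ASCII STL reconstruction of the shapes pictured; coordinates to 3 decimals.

solid 
facet normal 0.453 -0.634 -0.627
outer loop
vertex -0.343 3.196 -2.406
vertex -0.968 3.21 -2.872
vertex -0.392 3.725 -2.977
endloop
endfacet
facet normal 0.889 0.371 0.268
outer loop
vertex -0.343 3.196 -2.406
vertex -0.392 3.725 -2.977
vertex -1.187 4.376 -1.241
endloop
endfacet
facet normal 0.889 0.370 0.268
outer loop
vertex -1.187 4.376 -1.241
vertex -0.392 3.725 -2.977
vertex -1.235 4.905 -1.812
endloop
endfacet
facet normal -0.453 0.634 0.626
outer loop
vertex -1.187 4.376 -1.241
vertex -1.235 4.905 -1.812
vertex -1.812 4.39 -1.708
endloop
endfacet
facet normal 0.453 -0.635 -0.626
outer loop
vertex -0.392 3.725 -2.977
vertex -0.968 3.21 -2.872
vertex -1.017 3.739 -3.444
endloop
endfacet
facet normal 0.391 0.773 -0.500
outer loop
vertex -0.392 3.725 -2.977
vertex -1.017 3.739 -3.444
vertex -1.235 4.905 -1.812
endloop
endfacet
facet normal 0.390 0.773 -0.500
outer loop
vertex -1.235 4.905 -1.812
vertex -1.017 3.739 -3.444
vertex -1.861 4.919 -2.279
endloop
endfacet
facet normal -0.453 0.634 0.626
outer loop
vertex -1.235 4.905 -1.812
vertex -1.861 4.919 -2.279
vertex -1.812 4.39 -1.708
endloop
endfacet
facet normal 0.453 -0.635 -0.626
outer loop
vertex -1.017 3.739 -3.444
vertex -0.968 3.21 -2.872
vertex -1.593 3.224 -3.339
endloop
endfacet
facet normal -0.499 0.401 -0.768
outer loop
vertex -1.017 3.739 -3.444
vertex -1.593 3.224 -3.339
vertex -1.861 4.919 -2.279
endloop
endfacet
facet normal -0.499 0.401 -0.768
outer loop
vertex -1.861 4.919 -2.279
vertex -1.593 3.224 -3.339
vertex -2.437 4.404 -2.174
endloop
endfacet
facet normal -0.453 0.634 0.627
outer loop
vertex -1.861 4.919 -2.279
vertex -2.437 4.404 -2.174
vertex -1.812 4.39 -1.708
endloop
endfacet
facet normal 0.453 -0.634 -0.626
outer loop
vertex -1.593 3.224 -3.339
vertex -0.968 3.21 -2.872
vertex -1.545 2.695 -2.768
endloop
endfacet
facet normal -0.889 -0.371 -0.269
outer loop
vertex -1.593 3.224 -3.339
vertex -1.545 2.695 -2.768
vertex -2.437 4.404 -2.174
endloop
endfacet
facet normal -0.889 -0.371 -0.268
outer loop
vertex -2.437 4.404 -2.174
vertex -1.545 2.695 -2.768
vertex -2.388 3.875 -1.603
endloop
endfacet
facet normal -0.453 0.634 0.627
outer loop
vertex -2.437 4.404 -2.174
vertex -2.388 3.875 -1.603
vertex -1.812 4.39 -1.708
endloop
endfacet
facet normal 0.453 -0.634 -0.626
outer loop
vertex -1.545 2.695 -2.768
vertex -0.968 3.21 -2.872
vertex -0.919 2.681 -2.301
endloop
endfacet
facet normal -0.390 -0.773 0.500
outer loop
vertex -1.545 2.695 -2.768
vertex -0.919 2.681 -2.301
vertex -2.388 3.875 -1.603
endloop
endfacet
facet normal -0.391 -0.773 0.500
outer loop
vertex -2.388 3.875 -1.603
vertex -0.919 2.681 -2.301
vertex -1.763 3.861 -1.136
endloop
endfacet
facet normal -0.453 0.635 0.626
outer loop
vertex -2.388 3.875 -1.603
vertex -1.763 3.861 -1.136
vertex -1.812 4.39 -1.708
endloop
endfacet
facet normal 0.453 -0.634 -0.627
outer loop
vertex -0.919 2.681 -2.301
vertex -0.968 3.21 -2.872
vertex -0.343 3.196 -2.406
endloop
endfacet
facet normal 0.499 -0.401 0.768
outer loop
vertex -0.919 2.681 -2.301
vertex -0.343 3.196 -2.406
vertex -1.763 3.861 -1.136
endloop
endfacet
facet normal 0.499 -0.401 0.768
outer loop
vertex -1.763 3.861 -1.136
vertex -0.343 3.196 -2.406
vertex -1.187 4.376 -1.241
endloop
endfacet
facet normal -0.453 0.635 0.626
outer loop
vertex -1.763 3.861 -1.136
vertex -1.187 4.376 -1.241
vertex -1.812 4.39 -1.708
endloop
endfacet
facet normal 0.650 0.193 -0.735
outer loop
vertex 1.65 2.591 -2.552
vertex 1.042 2.548 -3.101
vertex 1.374 3.147 -2.65
endloop
endfacet
facet normal 0.356 0.331 0.874
outer loop
vertex 1.65 2.591 -2.552
vertex 1.374 3.147 -2.65
vertex -0.282 2.152 -1.599
endloop
endfacet
facet normal 0.648 0.195 -0.736
outer loop
vertex 1.374 3.147 -2.65
vertex 1.042 2.548 -3.101
vertex 0.903 3.351 -3.011
endloop
endfacet
facet normal -0.106 0.800 0.590
outer loop
vertex 1.374 3.147 -2.65
vertex 0.903 3.351 -3.011
vertex -0.282 2.152 -1.599
endloop
endfacet
facet normal 0.649 0.195 -0.735
outer loop
vertex 0.903 3.351 -3.011
vertex 1.042 2.548 -3.101
vertex 0.514 3.085 -3.425
endloop
endfacet
facet normal -0.639 0.762 0.111
outer loop
vertex 0.903 3.351 -3.011
vertex 0.514 3.085 -3.425
vertex -0.282 2.152 -1.599
endloop
endfacet
facet normal 0.649 0.194 -0.736
outer loop
vertex 0.514 3.085 -3.425
vertex 1.042 2.548 -3.101
vertex 0.434 2.504 -3.649
endloop
endfacet
facet normal -0.929 0.237 -0.284
outer loop
vertex 0.514 3.085 -3.425
vertex 0.434 2.504 -3.649
vertex -0.282 2.152 -1.599
endloop
endfacet
facet normal 0.649 0.193 -0.736
outer loop
vertex 0.434 2.504 -3.649
vertex 1.042 2.548 -3.101
vertex 0.71 1.948 -3.551
endloop
endfacet
facet normal -0.808 -0.465 -0.362
outer loop
vertex 0.434 2.504 -3.649
vertex 0.71 1.948 -3.551
vertex -0.282 2.152 -1.599
endloop
endfacet
facet normal 0.649 0.193 -0.736
outer loop
vertex 0.71 1.948 -3.551
vertex 1.042 2.548 -3.101
vertex 1.18 1.744 -3.19
endloop
endfacet
facet normal -0.346 -0.935 -0.078
outer loop
vertex 0.71 1.948 -3.551
vertex 1.18 1.744 -3.19
vertex -0.282 2.152 -1.599
endloop
endfacet
facet normal 0.649 0.193 -0.736
outer loop
vertex 1.18 1.744 -3.19
vertex 1.042 2.548 -3.101
vertex 1.57 2.011 -2.776
endloop
endfacet
facet normal 0.187 -0.896 0.402
outer loop
vertex 1.18 1.744 -3.19
vertex 1.57 2.011 -2.776
vertex -0.282 2.152 -1.599
endloop
endfacet
facet normal 0.650 0.194 -0.735
outer loop
vertex 1.57 2.011 -2.776
vertex 1.042 2.548 -3.101
vertex 1.65 2.591 -2.552
endloop
endfacet
facet normal 0.477 -0.373 0.796
outer loop
vertex 1.57 2.011 -2.776
vertex 1.65 2.591 -2.552
vertex -0.282 2.152 -1.599
endloop
endfacet

endsolid
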